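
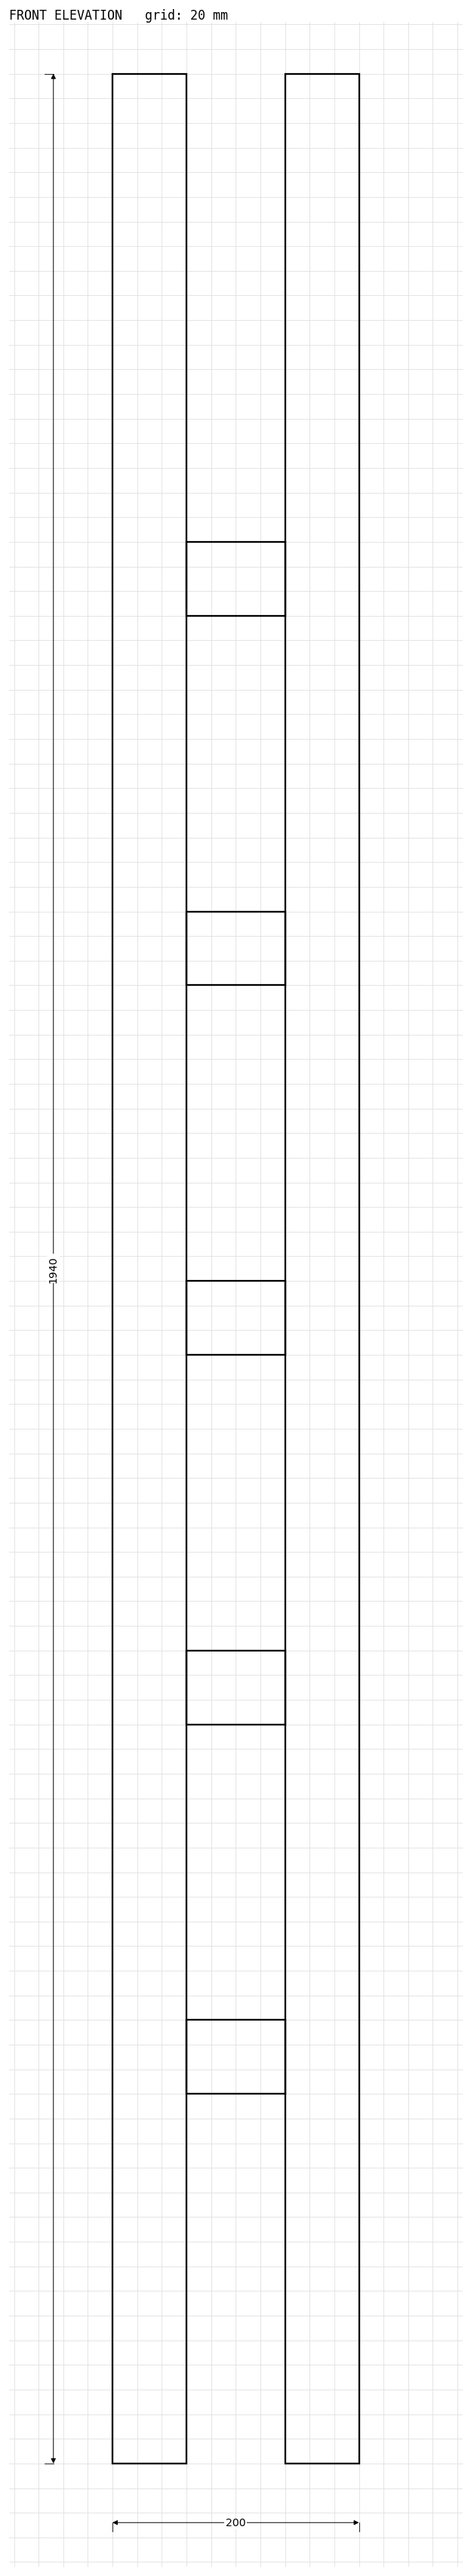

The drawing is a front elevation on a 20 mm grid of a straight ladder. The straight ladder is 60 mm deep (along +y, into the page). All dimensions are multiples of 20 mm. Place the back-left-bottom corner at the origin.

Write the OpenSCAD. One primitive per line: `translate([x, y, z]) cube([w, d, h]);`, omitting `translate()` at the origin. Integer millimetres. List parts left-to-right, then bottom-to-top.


cube([60, 60, 1940]);
translate([60, 0, 300]) cube([80, 60, 60]);
translate([60, 0, 600]) cube([80, 60, 60]);
translate([60, 0, 900]) cube([80, 60, 60]);
translate([60, 0, 1200]) cube([80, 60, 60]);
translate([60, 0, 1500]) cube([80, 60, 60]);
translate([140, 0, 0]) cube([60, 60, 1940]);


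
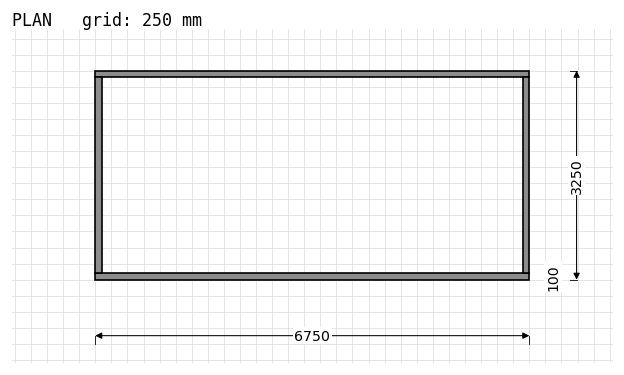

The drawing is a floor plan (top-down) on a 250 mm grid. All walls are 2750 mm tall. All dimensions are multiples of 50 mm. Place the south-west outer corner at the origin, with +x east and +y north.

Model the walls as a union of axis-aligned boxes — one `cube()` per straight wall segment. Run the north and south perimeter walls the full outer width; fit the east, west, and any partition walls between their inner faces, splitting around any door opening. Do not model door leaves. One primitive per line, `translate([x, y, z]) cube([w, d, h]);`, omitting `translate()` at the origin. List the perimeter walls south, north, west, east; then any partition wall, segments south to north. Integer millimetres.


cube([6750, 100, 2750]);
translate([0, 3150, 0]) cube([6750, 100, 2750]);
translate([0, 100, 0]) cube([100, 3050, 2750]);
translate([6650, 100, 0]) cube([100, 3050, 2750]);


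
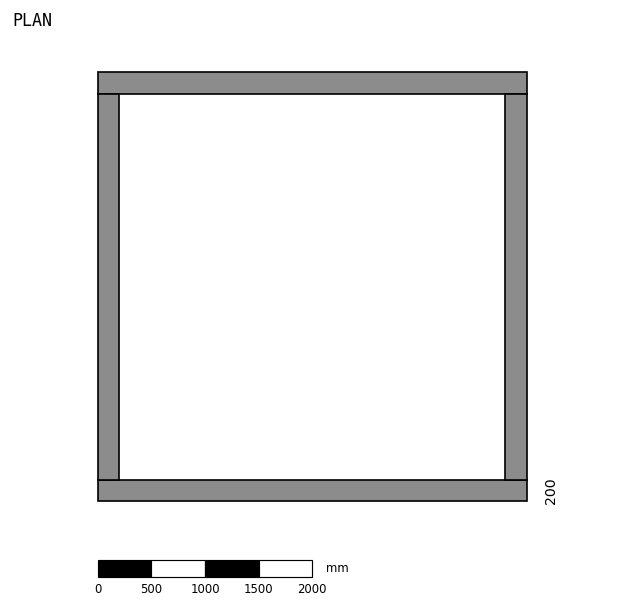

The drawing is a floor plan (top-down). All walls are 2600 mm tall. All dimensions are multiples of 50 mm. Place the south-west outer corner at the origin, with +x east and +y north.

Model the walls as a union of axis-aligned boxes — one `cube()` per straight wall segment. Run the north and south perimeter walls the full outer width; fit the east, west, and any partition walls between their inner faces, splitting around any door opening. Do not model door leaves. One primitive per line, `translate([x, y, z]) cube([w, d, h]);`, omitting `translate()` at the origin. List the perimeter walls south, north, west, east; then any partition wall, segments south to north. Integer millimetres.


cube([4000, 200, 2600]);
translate([0, 3800, 0]) cube([4000, 200, 2600]);
translate([0, 200, 0]) cube([200, 3600, 2600]);
translate([3800, 200, 0]) cube([200, 3600, 2600]);


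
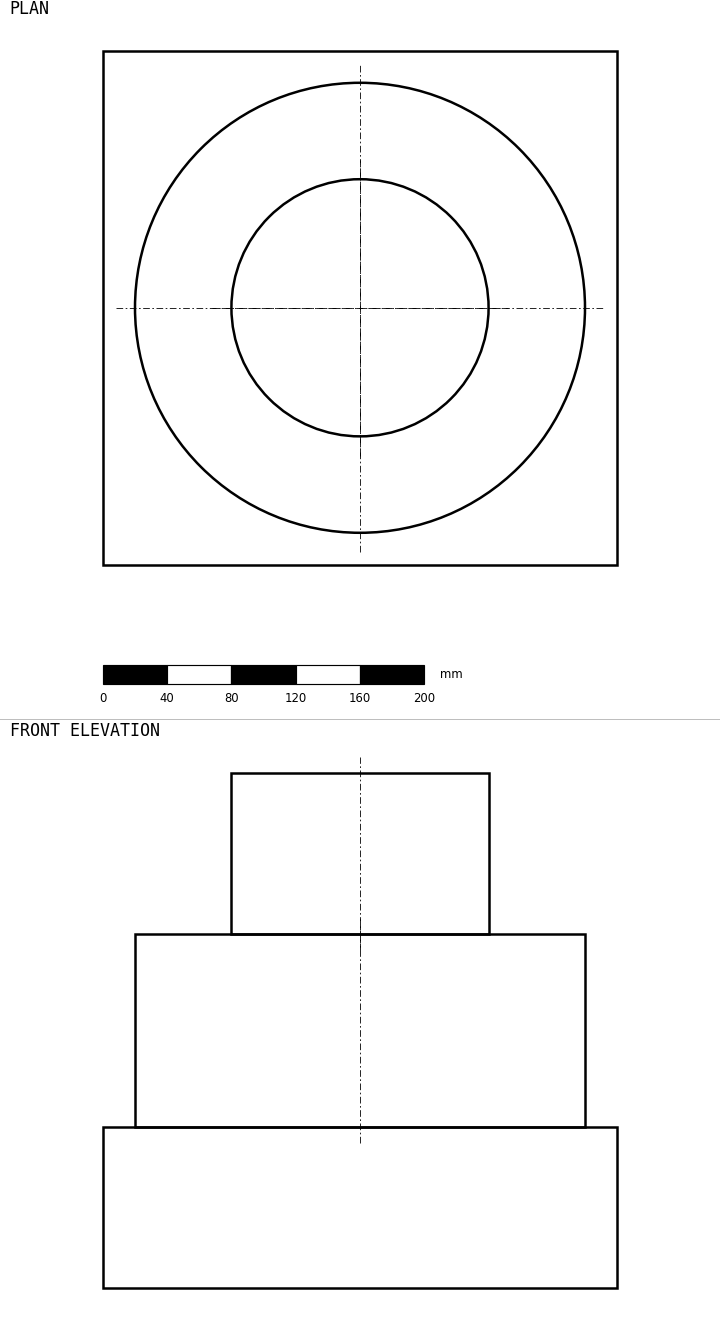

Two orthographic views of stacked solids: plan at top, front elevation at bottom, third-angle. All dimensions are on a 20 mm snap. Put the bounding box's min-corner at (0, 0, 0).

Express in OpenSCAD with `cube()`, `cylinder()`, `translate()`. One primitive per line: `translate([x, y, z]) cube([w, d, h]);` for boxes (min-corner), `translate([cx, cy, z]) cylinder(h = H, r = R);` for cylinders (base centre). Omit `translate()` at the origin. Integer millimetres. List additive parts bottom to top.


cube([320, 320, 100]);
translate([160, 160, 100]) cylinder(h = 120, r = 140);
translate([160, 160, 220]) cylinder(h = 100, r = 80);


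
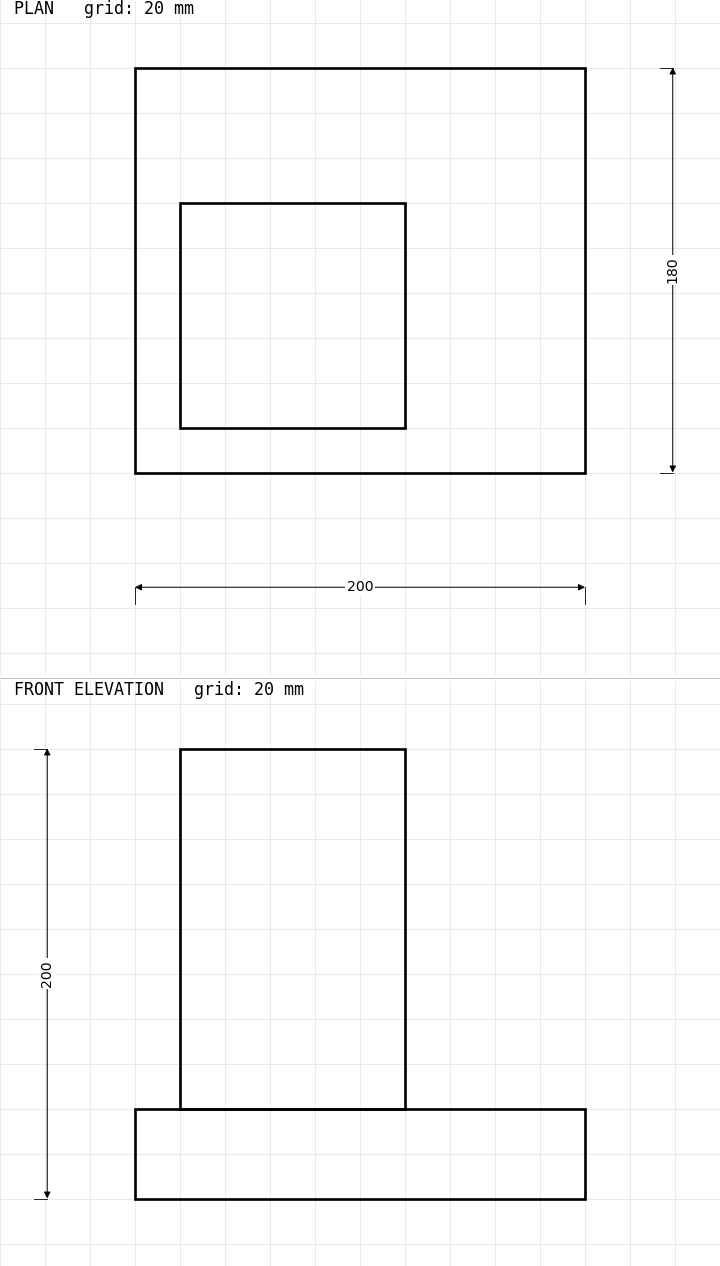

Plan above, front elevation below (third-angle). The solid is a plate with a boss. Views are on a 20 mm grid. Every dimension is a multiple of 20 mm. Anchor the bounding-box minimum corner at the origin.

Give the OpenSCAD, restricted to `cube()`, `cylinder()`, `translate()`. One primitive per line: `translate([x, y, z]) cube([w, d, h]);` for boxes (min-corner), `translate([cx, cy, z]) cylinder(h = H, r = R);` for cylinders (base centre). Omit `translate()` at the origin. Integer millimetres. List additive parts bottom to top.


cube([200, 180, 40]);
translate([20, 20, 40]) cube([100, 100, 160]);


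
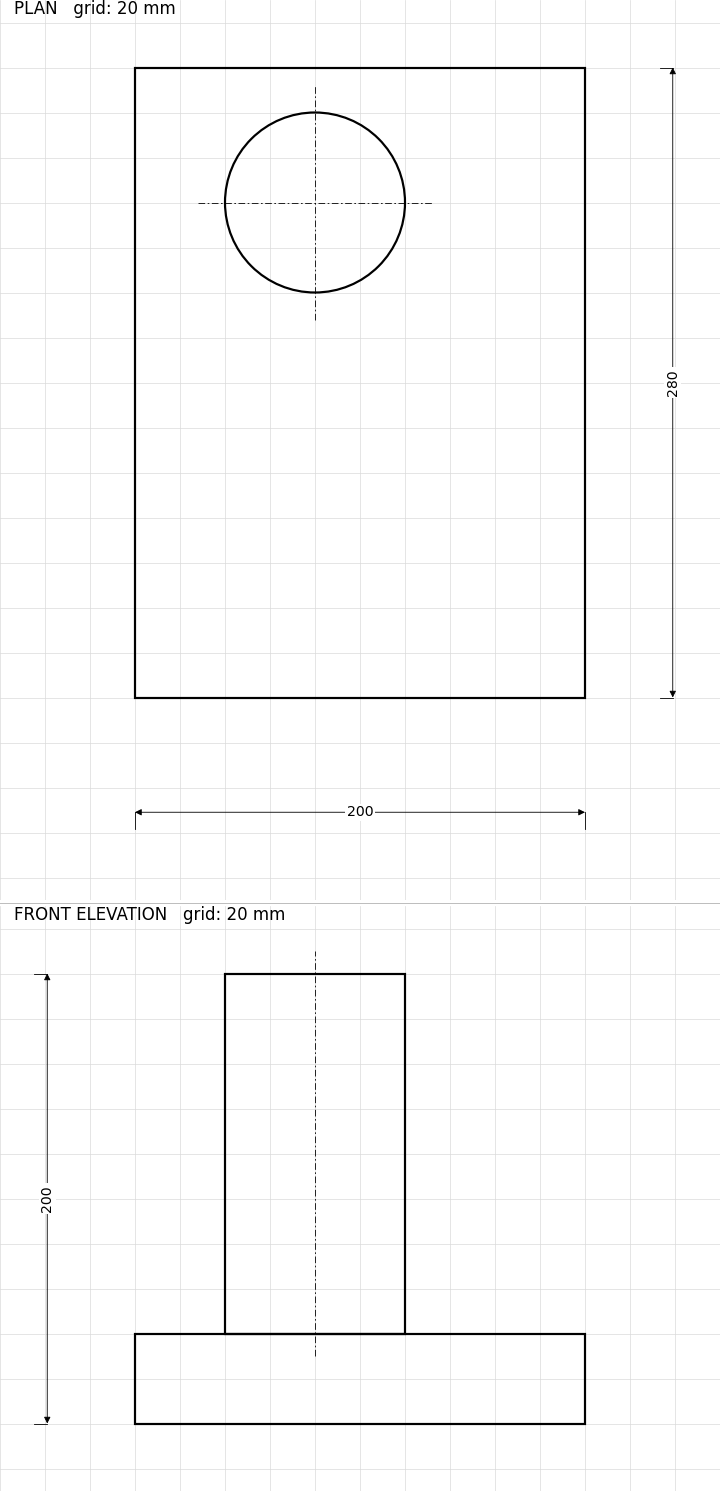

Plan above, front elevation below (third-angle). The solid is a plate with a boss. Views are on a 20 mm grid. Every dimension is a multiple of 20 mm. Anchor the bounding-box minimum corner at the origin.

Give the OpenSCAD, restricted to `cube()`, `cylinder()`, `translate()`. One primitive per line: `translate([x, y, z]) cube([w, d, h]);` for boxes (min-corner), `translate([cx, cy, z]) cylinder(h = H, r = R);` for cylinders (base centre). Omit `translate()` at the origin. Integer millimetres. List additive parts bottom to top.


cube([200, 280, 40]);
translate([80, 220, 40]) cylinder(h = 160, r = 40);


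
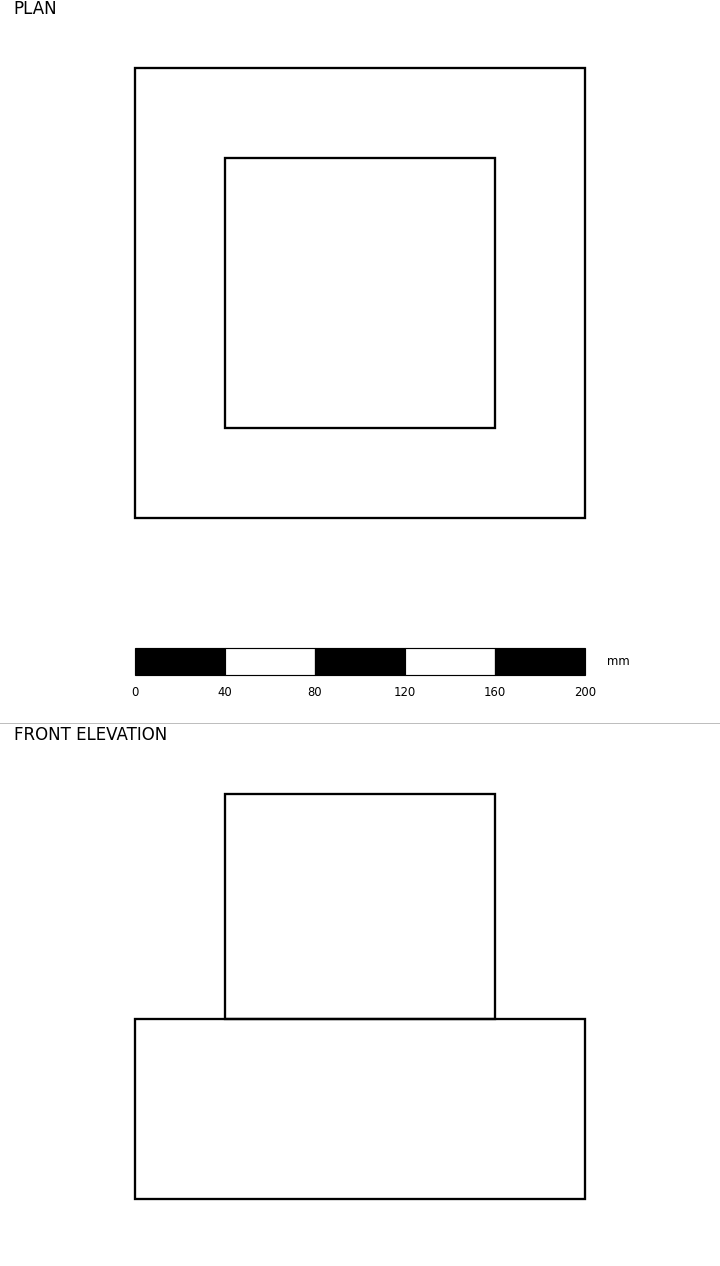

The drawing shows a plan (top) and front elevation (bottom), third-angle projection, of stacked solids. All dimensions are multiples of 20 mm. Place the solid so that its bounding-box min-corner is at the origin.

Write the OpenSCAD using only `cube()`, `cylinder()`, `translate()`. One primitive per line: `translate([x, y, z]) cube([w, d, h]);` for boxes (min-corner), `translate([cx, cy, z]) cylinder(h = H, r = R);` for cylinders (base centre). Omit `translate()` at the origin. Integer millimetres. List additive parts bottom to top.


cube([200, 200, 80]);
translate([40, 40, 80]) cube([120, 120, 100]);


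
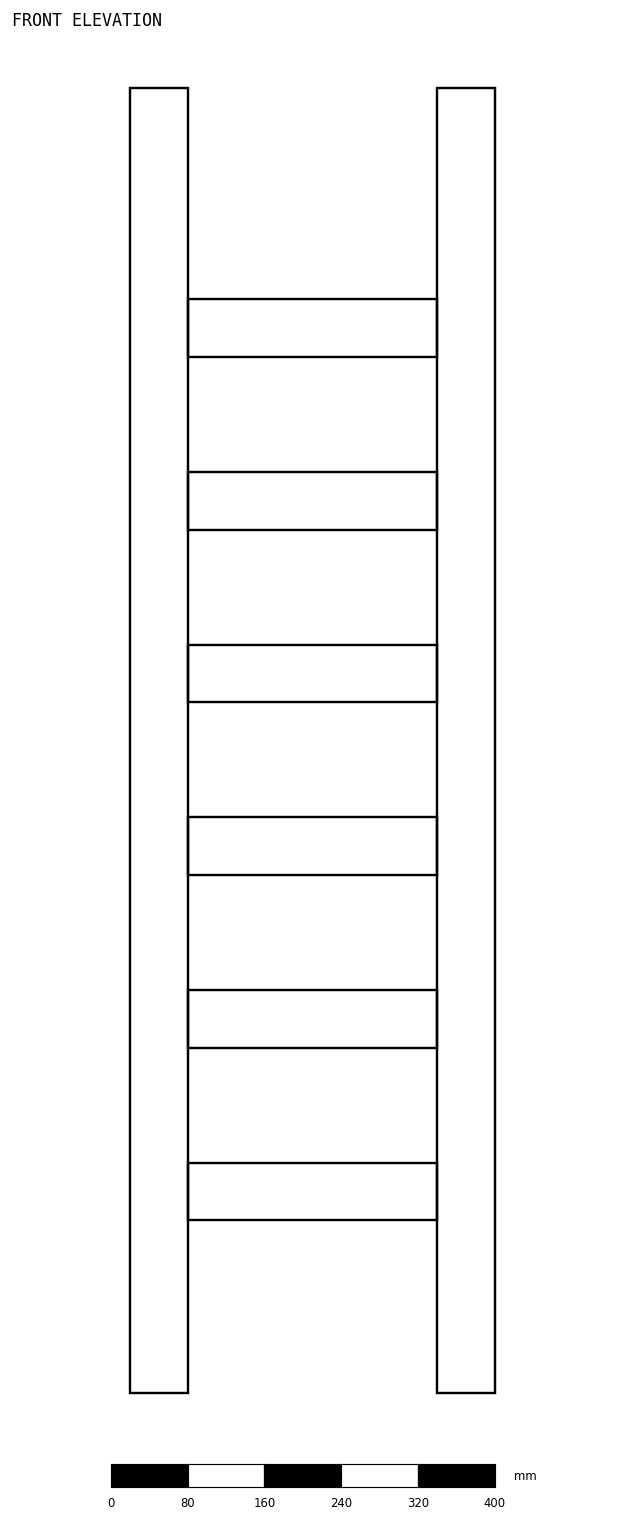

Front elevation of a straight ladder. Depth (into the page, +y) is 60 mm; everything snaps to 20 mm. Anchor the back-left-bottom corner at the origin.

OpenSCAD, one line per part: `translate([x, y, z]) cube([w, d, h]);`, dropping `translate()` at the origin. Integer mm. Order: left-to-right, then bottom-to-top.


cube([60, 60, 1360]);
translate([60, 0, 180]) cube([260, 60, 60]);
translate([60, 0, 360]) cube([260, 60, 60]);
translate([60, 0, 540]) cube([260, 60, 60]);
translate([60, 0, 720]) cube([260, 60, 60]);
translate([60, 0, 900]) cube([260, 60, 60]);
translate([60, 0, 1080]) cube([260, 60, 60]);
translate([320, 0, 0]) cube([60, 60, 1360]);


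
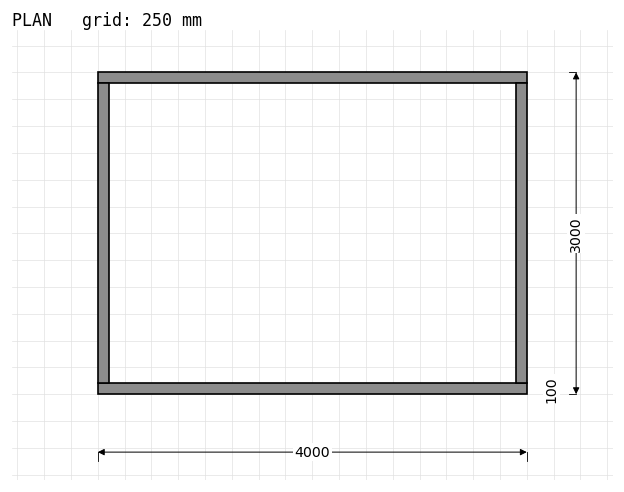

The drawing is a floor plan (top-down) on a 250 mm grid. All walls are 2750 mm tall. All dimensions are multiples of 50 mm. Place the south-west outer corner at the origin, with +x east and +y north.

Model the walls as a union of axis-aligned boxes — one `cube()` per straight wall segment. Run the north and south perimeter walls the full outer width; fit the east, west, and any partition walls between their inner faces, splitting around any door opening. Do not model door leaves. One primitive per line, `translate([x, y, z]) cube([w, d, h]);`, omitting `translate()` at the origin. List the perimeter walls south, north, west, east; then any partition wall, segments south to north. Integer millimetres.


cube([4000, 100, 2750]);
translate([0, 2900, 0]) cube([4000, 100, 2750]);
translate([0, 100, 0]) cube([100, 2800, 2750]);
translate([3900, 100, 0]) cube([100, 2800, 2750]);


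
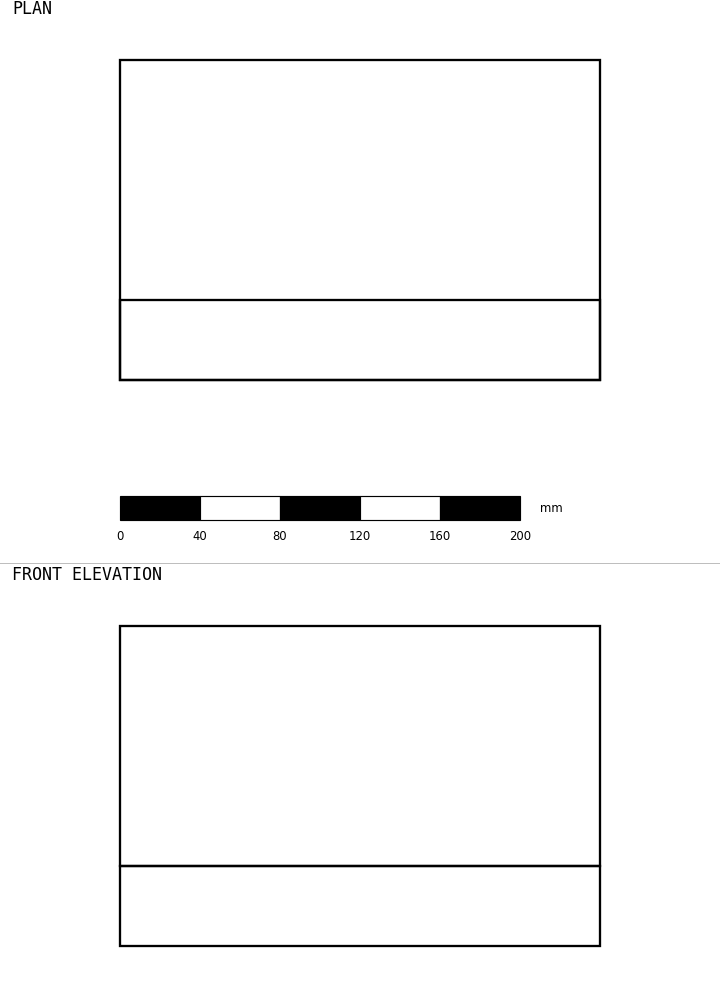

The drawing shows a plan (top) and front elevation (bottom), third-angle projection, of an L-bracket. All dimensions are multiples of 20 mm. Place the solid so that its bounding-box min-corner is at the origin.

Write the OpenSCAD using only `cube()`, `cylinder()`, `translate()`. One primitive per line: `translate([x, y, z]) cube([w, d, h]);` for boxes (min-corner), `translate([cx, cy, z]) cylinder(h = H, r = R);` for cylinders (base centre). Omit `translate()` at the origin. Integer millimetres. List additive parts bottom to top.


cube([240, 160, 40]);
translate([0, 0, 40]) cube([240, 40, 120]);


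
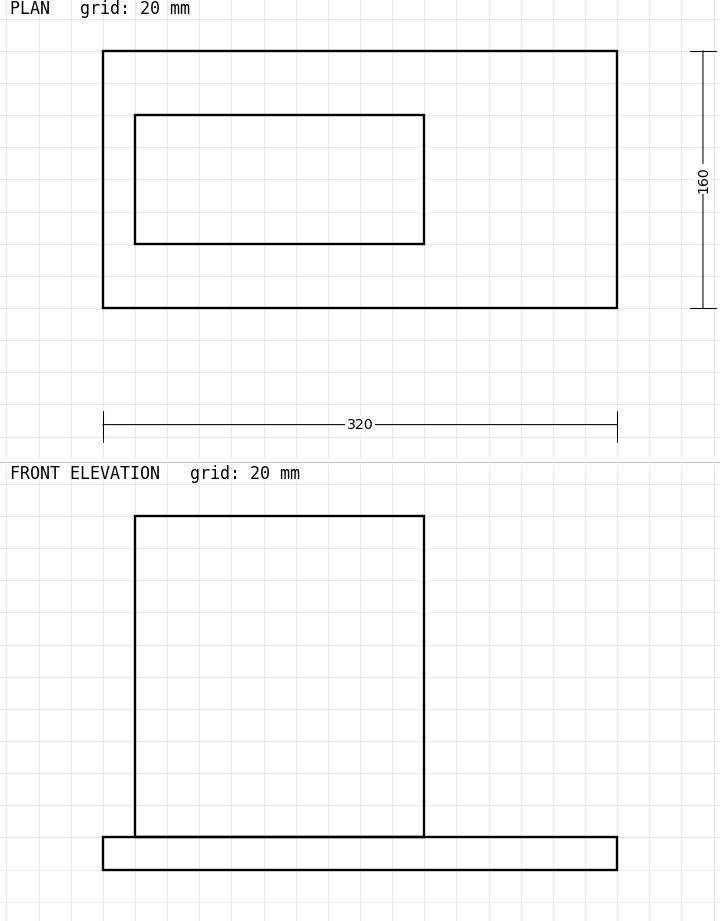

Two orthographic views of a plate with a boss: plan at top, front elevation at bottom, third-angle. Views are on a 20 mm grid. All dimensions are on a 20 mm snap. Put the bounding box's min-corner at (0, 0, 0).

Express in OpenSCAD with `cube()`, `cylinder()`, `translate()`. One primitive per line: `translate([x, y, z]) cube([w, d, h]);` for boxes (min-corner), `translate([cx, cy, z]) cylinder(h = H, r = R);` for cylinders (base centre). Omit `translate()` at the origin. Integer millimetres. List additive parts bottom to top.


cube([320, 160, 20]);
translate([20, 40, 20]) cube([180, 80, 200]);


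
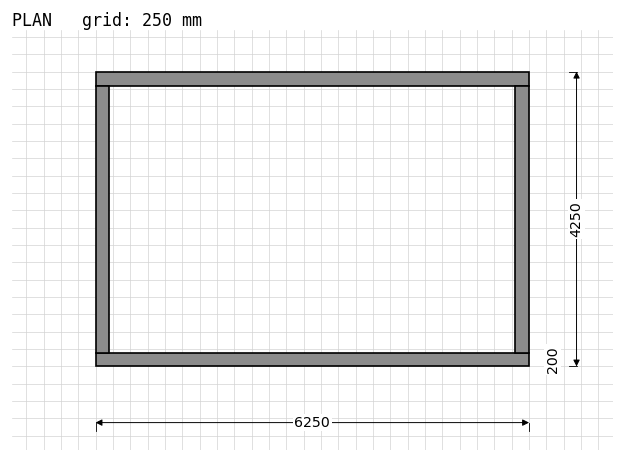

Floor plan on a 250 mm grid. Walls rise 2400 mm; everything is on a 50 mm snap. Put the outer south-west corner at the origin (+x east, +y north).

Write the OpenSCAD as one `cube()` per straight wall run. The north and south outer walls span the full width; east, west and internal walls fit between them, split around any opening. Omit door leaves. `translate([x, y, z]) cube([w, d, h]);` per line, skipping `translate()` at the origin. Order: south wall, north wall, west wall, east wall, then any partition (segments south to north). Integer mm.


cube([6250, 200, 2400]);
translate([0, 4050, 0]) cube([6250, 200, 2400]);
translate([0, 200, 0]) cube([200, 3850, 2400]);
translate([6050, 200, 0]) cube([200, 3850, 2400]);


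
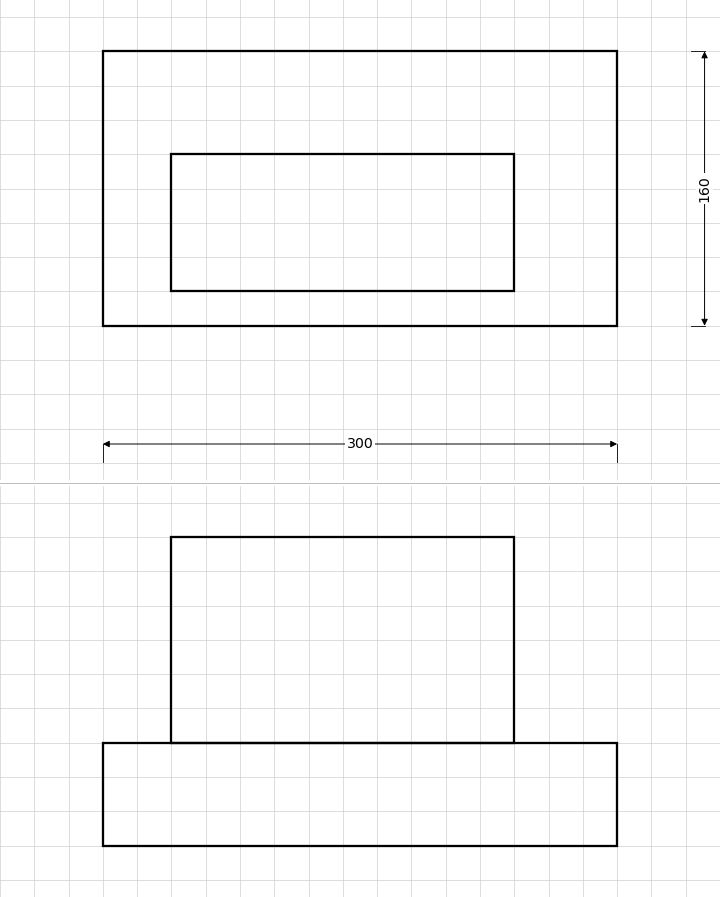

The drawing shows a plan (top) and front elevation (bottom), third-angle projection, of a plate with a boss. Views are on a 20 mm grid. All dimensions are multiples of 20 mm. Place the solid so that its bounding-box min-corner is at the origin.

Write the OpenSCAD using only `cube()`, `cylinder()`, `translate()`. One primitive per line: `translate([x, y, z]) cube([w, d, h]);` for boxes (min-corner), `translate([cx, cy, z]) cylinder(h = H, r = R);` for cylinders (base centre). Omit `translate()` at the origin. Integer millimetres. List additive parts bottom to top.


cube([300, 160, 60]);
translate([40, 20, 60]) cube([200, 80, 120]);


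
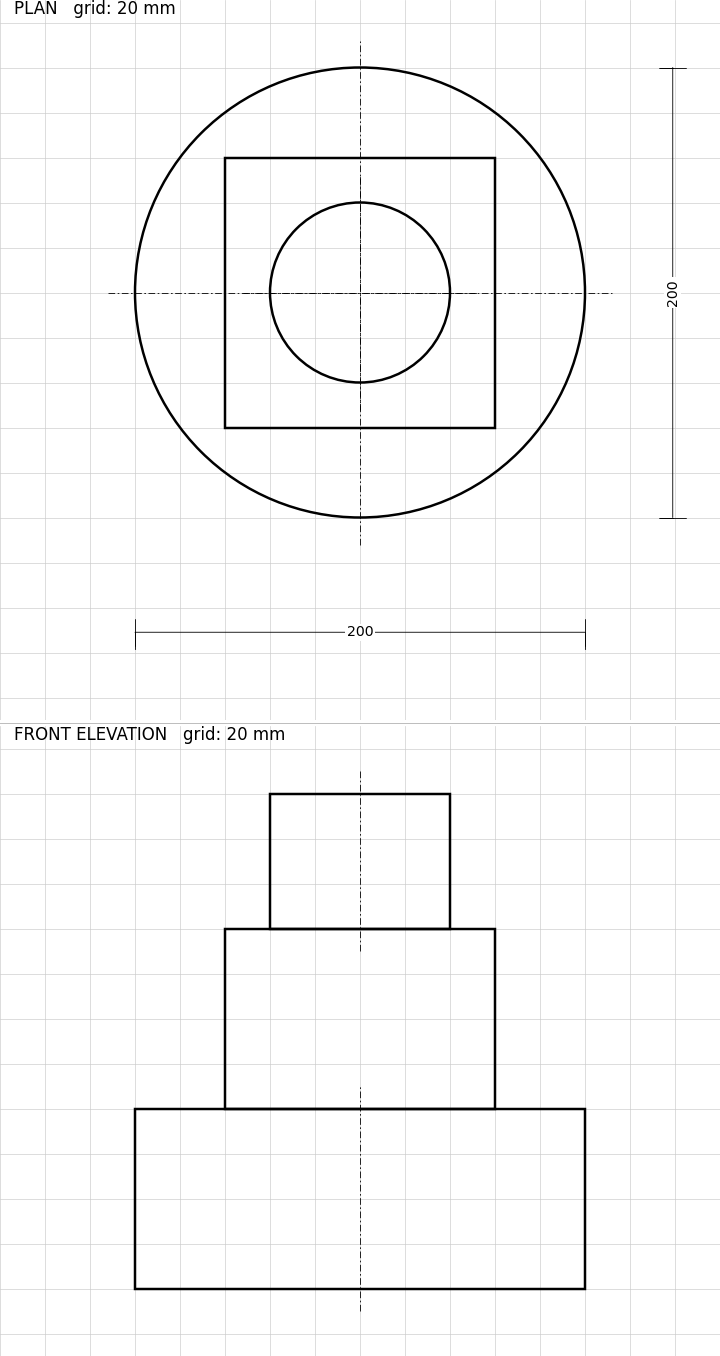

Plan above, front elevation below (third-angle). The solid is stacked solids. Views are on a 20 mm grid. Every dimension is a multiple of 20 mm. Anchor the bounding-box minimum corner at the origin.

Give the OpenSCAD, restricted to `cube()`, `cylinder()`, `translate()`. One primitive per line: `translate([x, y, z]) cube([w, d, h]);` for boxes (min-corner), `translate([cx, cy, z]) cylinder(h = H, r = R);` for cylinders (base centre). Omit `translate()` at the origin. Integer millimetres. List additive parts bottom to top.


translate([100, 100, 0]) cylinder(h = 80, r = 100);
translate([40, 40, 80]) cube([120, 120, 80]);
translate([100, 100, 160]) cylinder(h = 60, r = 40);


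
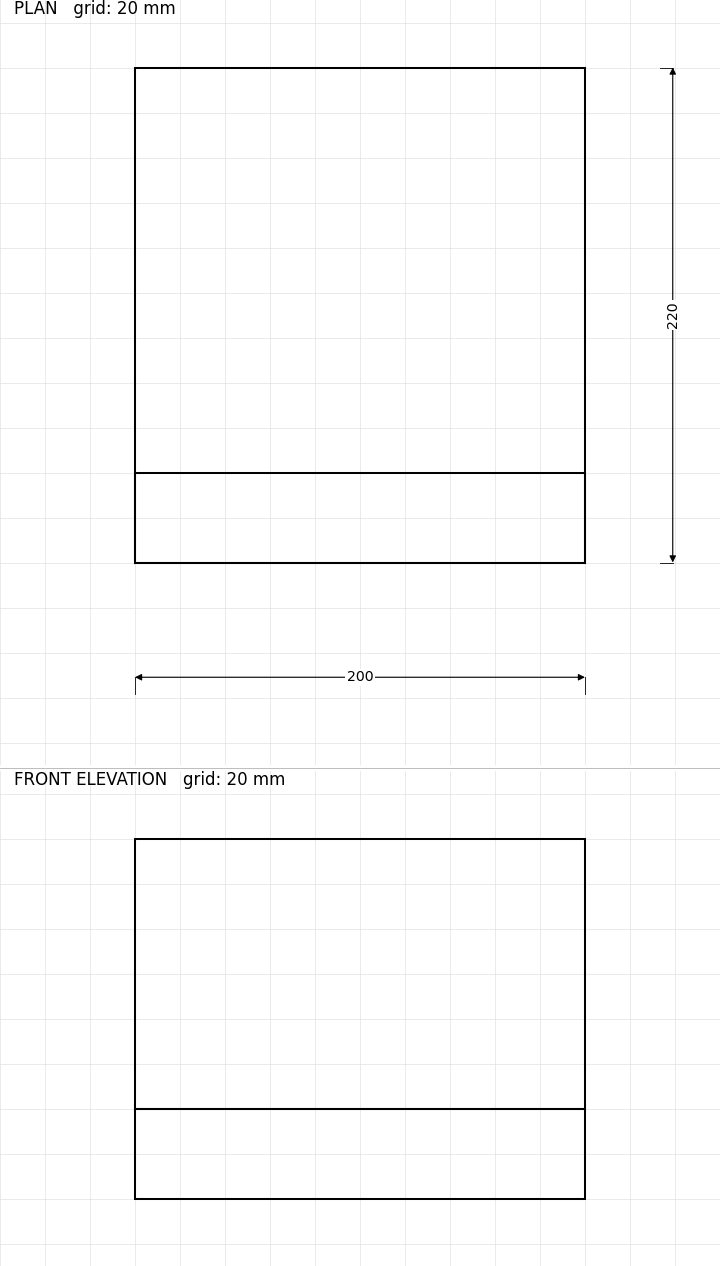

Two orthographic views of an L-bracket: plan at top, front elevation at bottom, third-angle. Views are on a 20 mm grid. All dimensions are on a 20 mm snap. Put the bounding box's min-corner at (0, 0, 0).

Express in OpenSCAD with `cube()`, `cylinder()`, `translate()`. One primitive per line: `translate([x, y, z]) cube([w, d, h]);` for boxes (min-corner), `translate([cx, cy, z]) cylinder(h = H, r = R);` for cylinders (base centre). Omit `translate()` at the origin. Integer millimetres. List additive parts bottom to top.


cube([200, 220, 40]);
translate([0, 0, 40]) cube([200, 40, 120]);


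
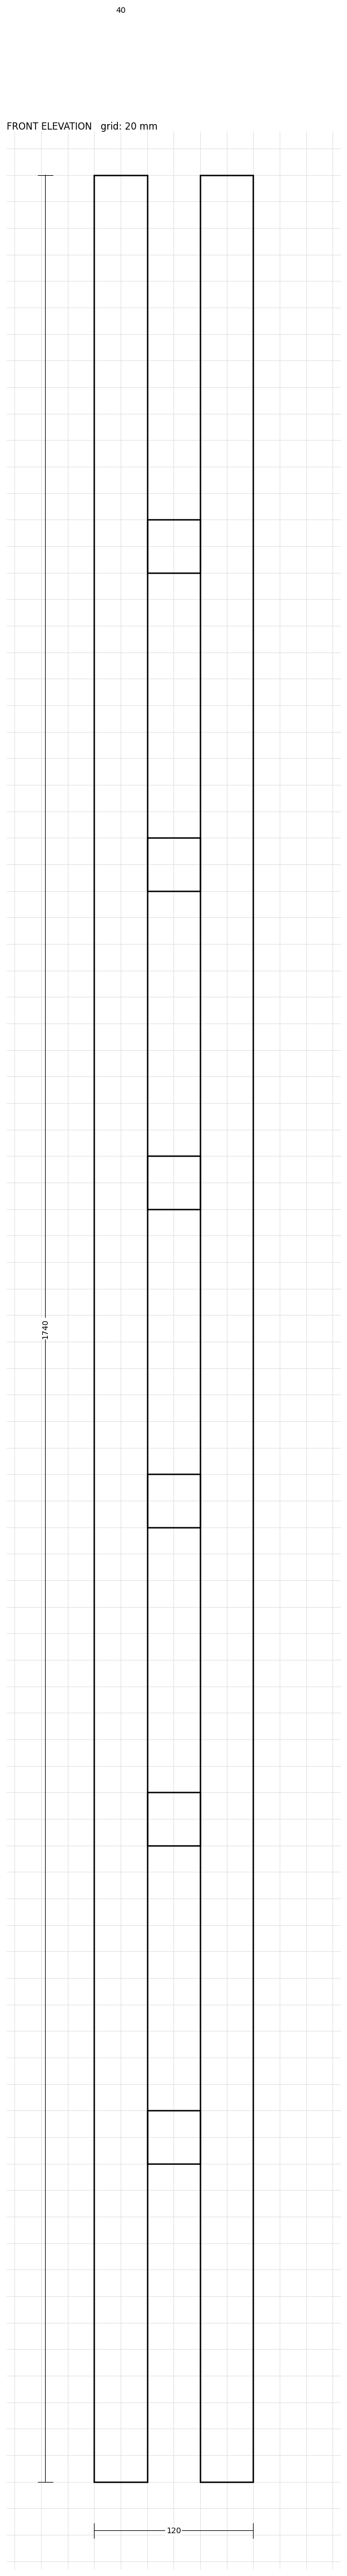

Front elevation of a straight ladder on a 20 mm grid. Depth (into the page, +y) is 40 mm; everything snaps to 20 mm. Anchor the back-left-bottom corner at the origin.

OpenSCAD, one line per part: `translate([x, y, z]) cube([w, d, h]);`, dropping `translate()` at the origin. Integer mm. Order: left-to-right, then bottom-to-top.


cube([40, 40, 1740]);
translate([40, 0, 240]) cube([40, 40, 40]);
translate([40, 0, 480]) cube([40, 40, 40]);
translate([40, 0, 720]) cube([40, 40, 40]);
translate([40, 0, 960]) cube([40, 40, 40]);
translate([40, 0, 1200]) cube([40, 40, 40]);
translate([40, 0, 1440]) cube([40, 40, 40]);
translate([80, 0, 0]) cube([40, 40, 1740]);


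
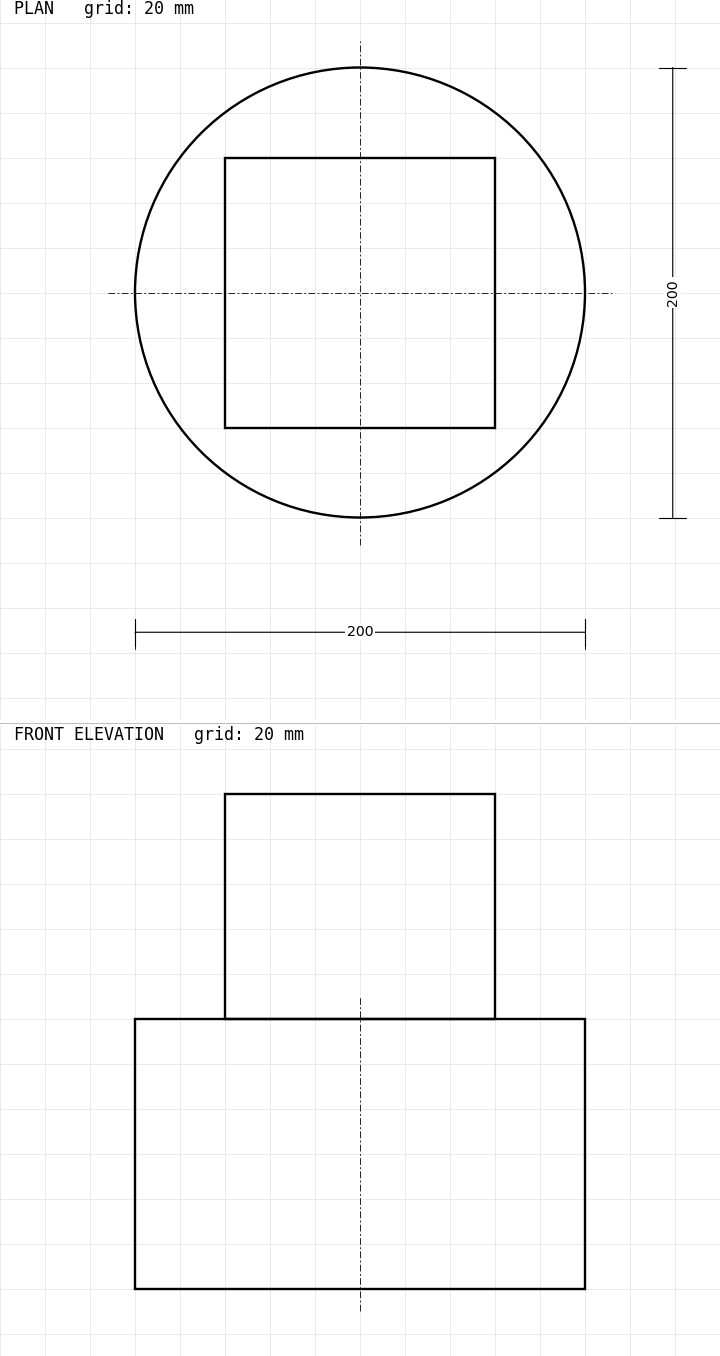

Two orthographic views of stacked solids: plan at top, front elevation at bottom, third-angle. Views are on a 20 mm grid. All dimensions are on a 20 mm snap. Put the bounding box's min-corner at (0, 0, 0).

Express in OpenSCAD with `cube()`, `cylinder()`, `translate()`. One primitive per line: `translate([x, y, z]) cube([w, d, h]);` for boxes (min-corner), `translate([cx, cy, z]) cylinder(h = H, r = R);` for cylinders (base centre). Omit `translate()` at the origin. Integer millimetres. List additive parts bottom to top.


translate([100, 100, 0]) cylinder(h = 120, r = 100);
translate([40, 40, 120]) cube([120, 120, 100]);


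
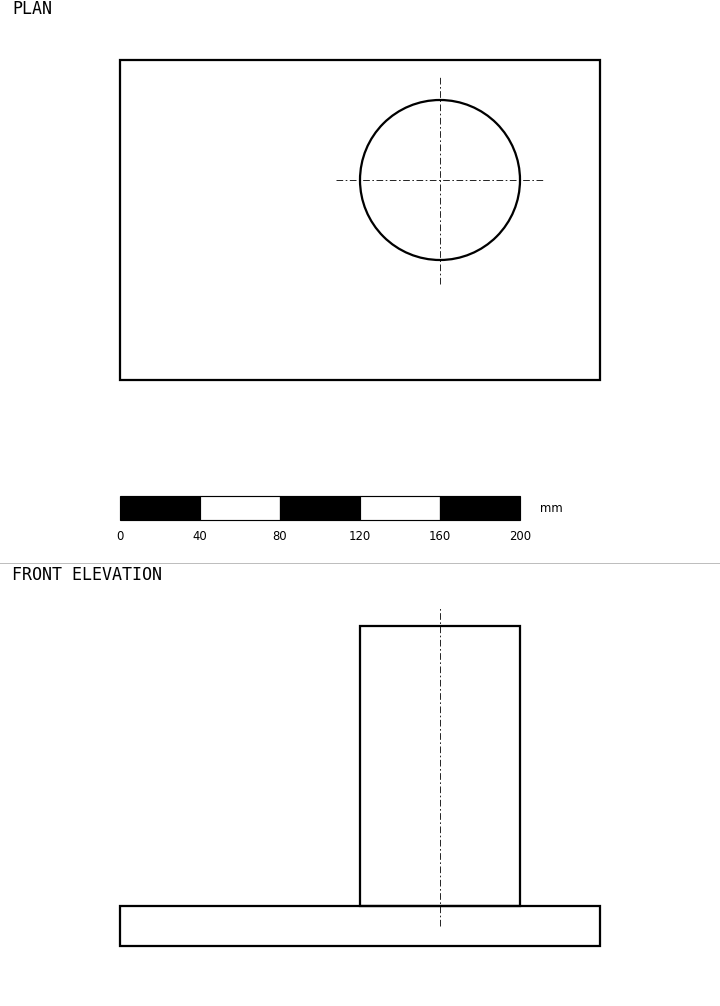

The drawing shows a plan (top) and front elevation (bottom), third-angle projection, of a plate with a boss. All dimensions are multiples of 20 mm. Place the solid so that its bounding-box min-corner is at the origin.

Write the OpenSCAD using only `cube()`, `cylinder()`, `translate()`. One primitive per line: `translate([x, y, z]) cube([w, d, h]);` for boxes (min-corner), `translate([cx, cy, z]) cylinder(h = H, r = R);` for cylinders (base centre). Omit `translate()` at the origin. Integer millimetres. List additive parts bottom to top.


cube([240, 160, 20]);
translate([160, 100, 20]) cylinder(h = 140, r = 40);


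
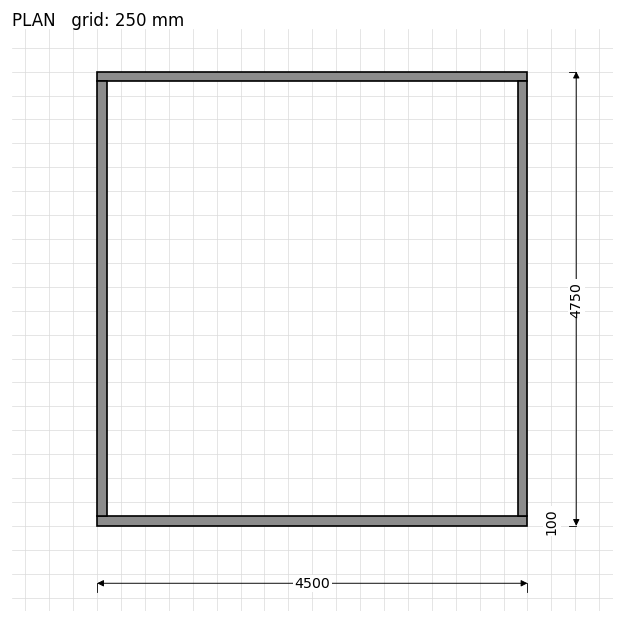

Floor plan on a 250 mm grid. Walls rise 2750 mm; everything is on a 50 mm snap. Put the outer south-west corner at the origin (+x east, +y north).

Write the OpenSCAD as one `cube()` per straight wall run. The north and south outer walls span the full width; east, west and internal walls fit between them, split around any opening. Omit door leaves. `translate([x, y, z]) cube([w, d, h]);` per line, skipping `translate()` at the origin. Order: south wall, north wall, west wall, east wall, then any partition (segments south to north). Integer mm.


cube([4500, 100, 2750]);
translate([0, 4650, 0]) cube([4500, 100, 2750]);
translate([0, 100, 0]) cube([100, 4550, 2750]);
translate([4400, 100, 0]) cube([100, 4550, 2750]);


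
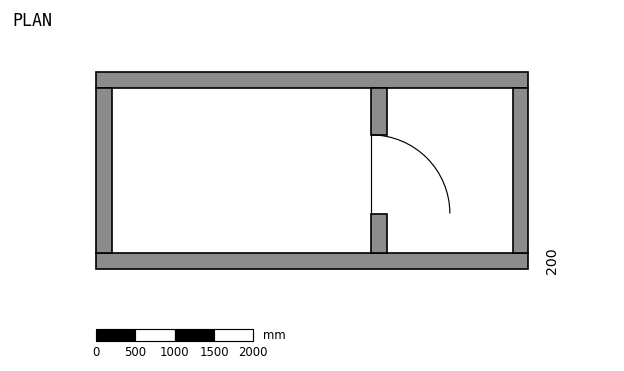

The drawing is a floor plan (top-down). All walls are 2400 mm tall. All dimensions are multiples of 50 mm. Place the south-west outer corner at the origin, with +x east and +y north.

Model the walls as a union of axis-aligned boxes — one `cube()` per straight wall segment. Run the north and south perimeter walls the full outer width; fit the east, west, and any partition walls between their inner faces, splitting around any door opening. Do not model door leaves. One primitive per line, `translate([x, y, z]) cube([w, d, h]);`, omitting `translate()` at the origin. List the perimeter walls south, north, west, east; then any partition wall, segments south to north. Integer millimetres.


cube([5500, 200, 2400]);
translate([0, 2300, 0]) cube([5500, 200, 2400]);
translate([0, 200, 0]) cube([200, 2100, 2400]);
translate([5300, 200, 0]) cube([200, 2100, 2400]);
translate([3500, 200, 0]) cube([200, 500, 2400]);
translate([3500, 1700, 0]) cube([200, 600, 2400]);


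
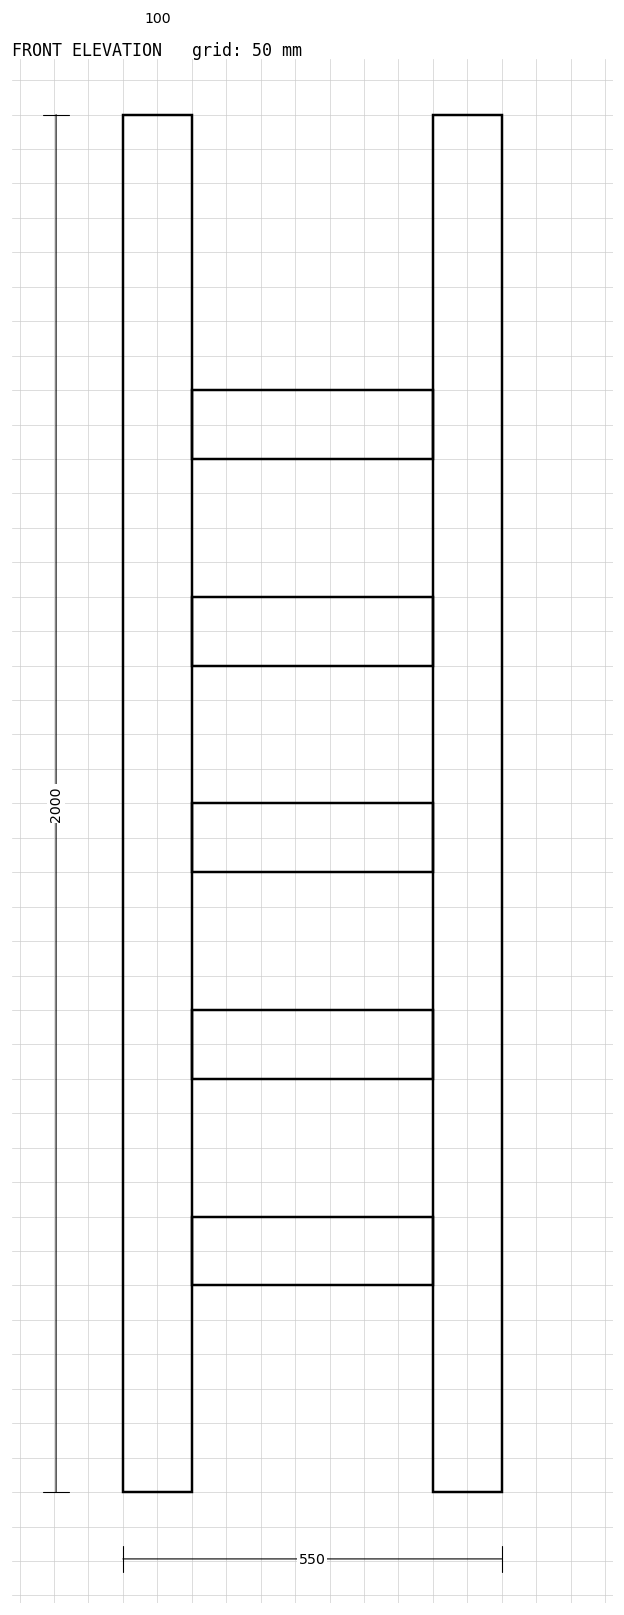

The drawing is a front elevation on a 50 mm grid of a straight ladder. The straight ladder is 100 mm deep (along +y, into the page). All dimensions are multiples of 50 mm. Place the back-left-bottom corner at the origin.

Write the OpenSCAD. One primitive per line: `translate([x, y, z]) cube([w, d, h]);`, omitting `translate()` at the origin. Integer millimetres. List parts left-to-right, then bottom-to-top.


cube([100, 100, 2000]);
translate([100, 0, 300]) cube([350, 100, 100]);
translate([100, 0, 600]) cube([350, 100, 100]);
translate([100, 0, 900]) cube([350, 100, 100]);
translate([100, 0, 1200]) cube([350, 100, 100]);
translate([100, 0, 1500]) cube([350, 100, 100]);
translate([450, 0, 0]) cube([100, 100, 2000]);


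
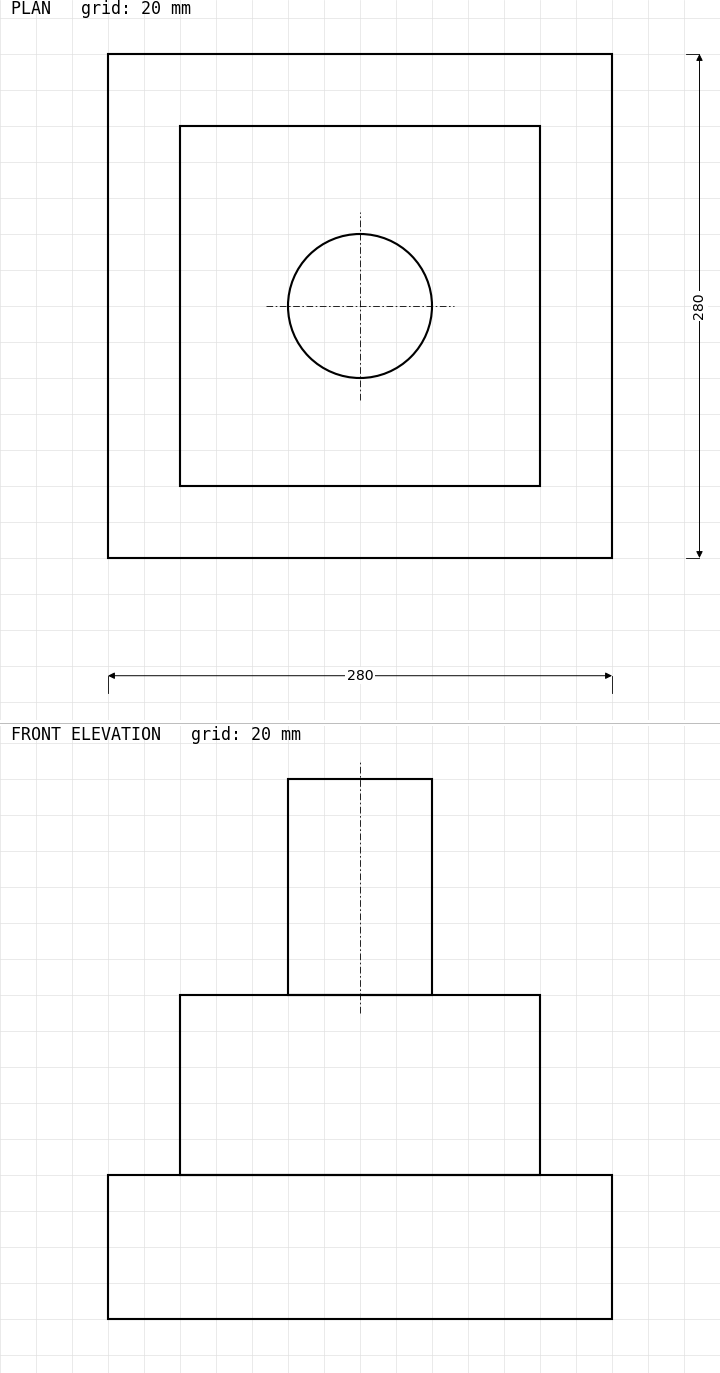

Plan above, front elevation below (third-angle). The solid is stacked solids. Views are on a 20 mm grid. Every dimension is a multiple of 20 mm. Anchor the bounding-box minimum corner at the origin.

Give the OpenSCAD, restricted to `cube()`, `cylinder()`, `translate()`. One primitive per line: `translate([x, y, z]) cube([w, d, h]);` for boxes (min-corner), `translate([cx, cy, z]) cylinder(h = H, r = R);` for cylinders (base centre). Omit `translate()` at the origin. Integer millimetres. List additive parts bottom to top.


cube([280, 280, 80]);
translate([40, 40, 80]) cube([200, 200, 100]);
translate([140, 140, 180]) cylinder(h = 120, r = 40);


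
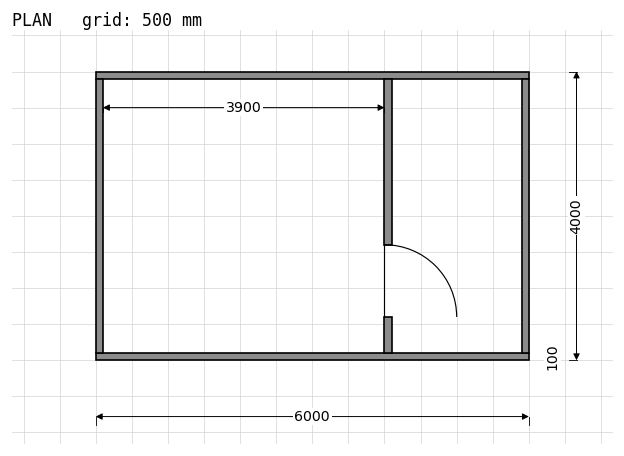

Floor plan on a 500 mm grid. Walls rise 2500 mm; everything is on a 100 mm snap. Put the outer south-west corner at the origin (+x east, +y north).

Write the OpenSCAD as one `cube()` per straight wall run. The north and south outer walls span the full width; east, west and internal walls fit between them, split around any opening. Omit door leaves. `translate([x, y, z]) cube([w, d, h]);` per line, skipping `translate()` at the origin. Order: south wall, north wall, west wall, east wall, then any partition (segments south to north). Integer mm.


cube([6000, 100, 2500]);
translate([0, 3900, 0]) cube([6000, 100, 2500]);
translate([0, 100, 0]) cube([100, 3800, 2500]);
translate([5900, 100, 0]) cube([100, 3800, 2500]);
translate([4000, 100, 0]) cube([100, 500, 2500]);
translate([4000, 1600, 0]) cube([100, 2300, 2500]);


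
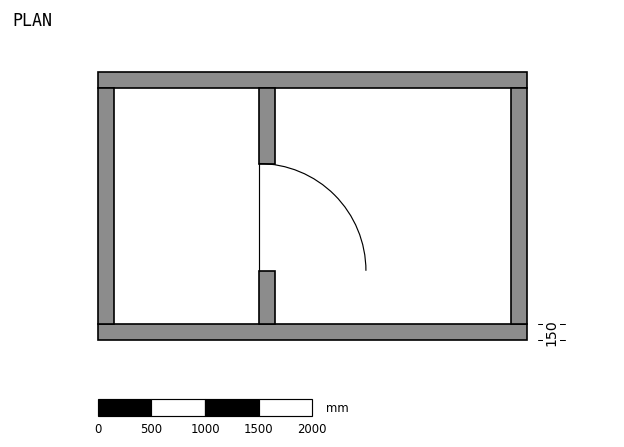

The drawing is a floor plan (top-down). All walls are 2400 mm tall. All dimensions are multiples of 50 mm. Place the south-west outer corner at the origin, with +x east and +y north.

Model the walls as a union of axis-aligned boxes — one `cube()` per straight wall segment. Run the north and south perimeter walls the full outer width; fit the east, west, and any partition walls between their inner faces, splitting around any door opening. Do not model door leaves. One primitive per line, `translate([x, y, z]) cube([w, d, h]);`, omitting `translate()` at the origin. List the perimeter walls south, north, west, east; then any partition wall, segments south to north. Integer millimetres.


cube([4000, 150, 2400]);
translate([0, 2350, 0]) cube([4000, 150, 2400]);
translate([0, 150, 0]) cube([150, 2200, 2400]);
translate([3850, 150, 0]) cube([150, 2200, 2400]);
translate([1500, 150, 0]) cube([150, 500, 2400]);
translate([1500, 1650, 0]) cube([150, 700, 2400]);


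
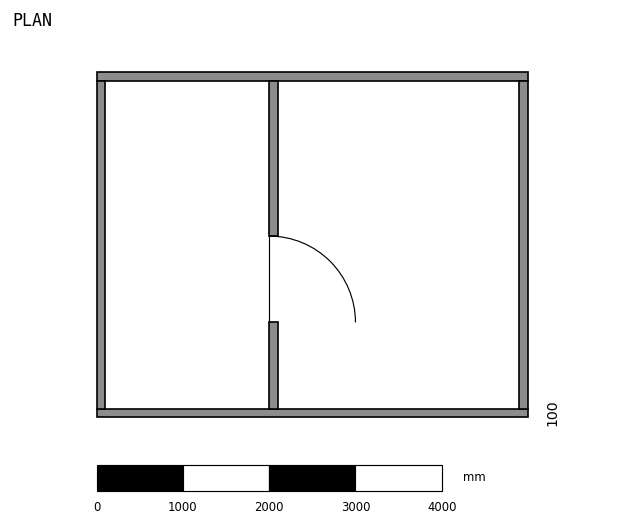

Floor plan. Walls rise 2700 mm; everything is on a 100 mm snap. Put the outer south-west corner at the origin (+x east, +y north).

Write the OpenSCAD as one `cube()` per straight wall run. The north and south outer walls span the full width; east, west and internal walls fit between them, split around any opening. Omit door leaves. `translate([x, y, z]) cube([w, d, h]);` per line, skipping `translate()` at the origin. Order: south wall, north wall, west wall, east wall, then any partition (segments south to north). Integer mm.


cube([5000, 100, 2700]);
translate([0, 3900, 0]) cube([5000, 100, 2700]);
translate([0, 100, 0]) cube([100, 3800, 2700]);
translate([4900, 100, 0]) cube([100, 3800, 2700]);
translate([2000, 100, 0]) cube([100, 1000, 2700]);
translate([2000, 2100, 0]) cube([100, 1800, 2700]);


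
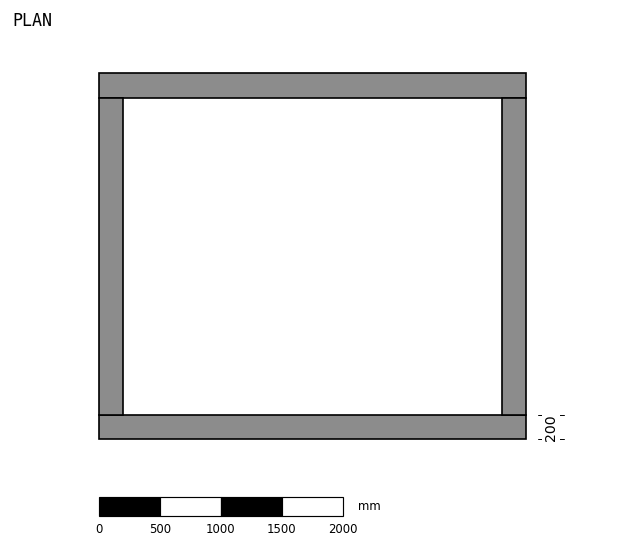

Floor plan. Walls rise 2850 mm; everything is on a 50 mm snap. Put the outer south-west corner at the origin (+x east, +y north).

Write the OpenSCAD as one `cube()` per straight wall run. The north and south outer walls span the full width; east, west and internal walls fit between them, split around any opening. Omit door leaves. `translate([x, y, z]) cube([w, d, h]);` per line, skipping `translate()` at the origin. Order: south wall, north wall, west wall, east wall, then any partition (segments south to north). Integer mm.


cube([3500, 200, 2850]);
translate([0, 2800, 0]) cube([3500, 200, 2850]);
translate([0, 200, 0]) cube([200, 2600, 2850]);
translate([3300, 200, 0]) cube([200, 2600, 2850]);


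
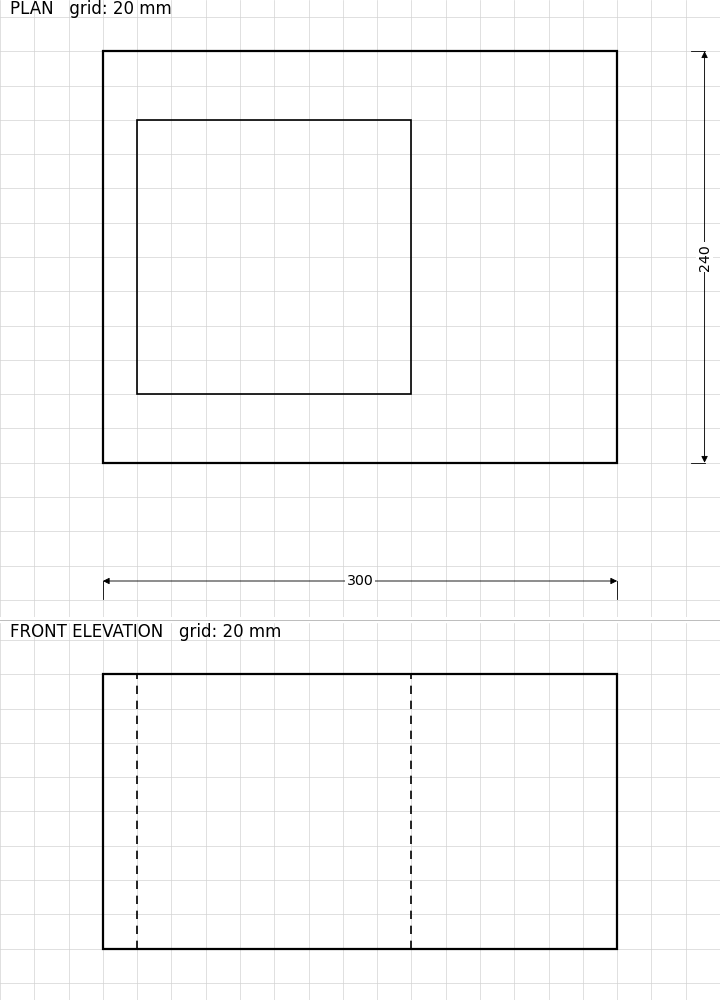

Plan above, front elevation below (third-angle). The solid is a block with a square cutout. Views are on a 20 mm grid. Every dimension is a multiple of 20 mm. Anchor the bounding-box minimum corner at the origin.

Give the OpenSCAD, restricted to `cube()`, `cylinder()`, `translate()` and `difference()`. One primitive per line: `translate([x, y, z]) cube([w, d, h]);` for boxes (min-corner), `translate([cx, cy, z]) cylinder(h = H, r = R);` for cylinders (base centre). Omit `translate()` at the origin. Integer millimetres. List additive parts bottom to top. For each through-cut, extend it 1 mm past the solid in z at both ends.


difference() {
  cube([300, 240, 160]);
  translate([20, 40, -1]) cube([160, 160, 162]);
}


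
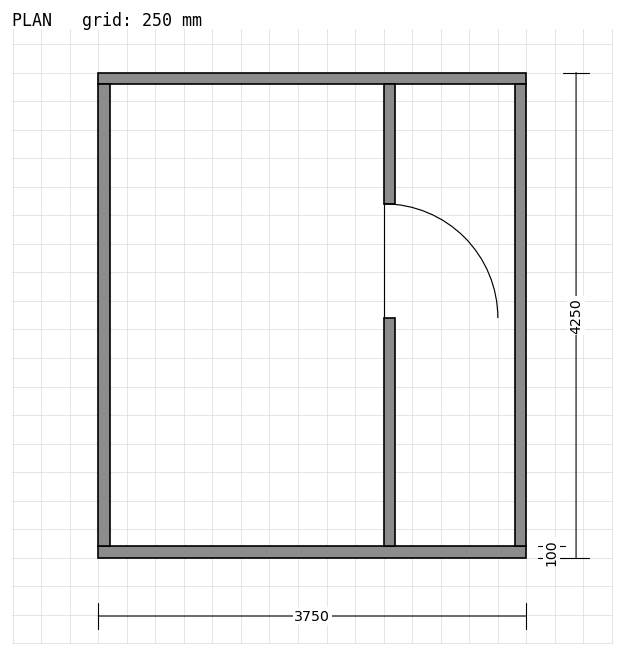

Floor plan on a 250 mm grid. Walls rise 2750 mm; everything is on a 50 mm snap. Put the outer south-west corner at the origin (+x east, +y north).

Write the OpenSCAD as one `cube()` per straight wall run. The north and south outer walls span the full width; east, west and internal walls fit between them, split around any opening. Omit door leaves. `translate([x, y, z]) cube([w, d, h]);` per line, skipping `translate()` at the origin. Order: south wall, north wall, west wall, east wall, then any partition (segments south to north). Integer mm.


cube([3750, 100, 2750]);
translate([0, 4150, 0]) cube([3750, 100, 2750]);
translate([0, 100, 0]) cube([100, 4050, 2750]);
translate([3650, 100, 0]) cube([100, 4050, 2750]);
translate([2500, 100, 0]) cube([100, 2000, 2750]);
translate([2500, 3100, 0]) cube([100, 1050, 2750]);


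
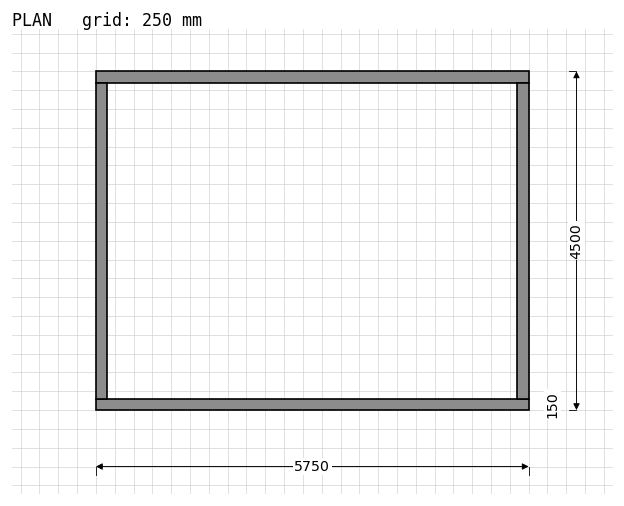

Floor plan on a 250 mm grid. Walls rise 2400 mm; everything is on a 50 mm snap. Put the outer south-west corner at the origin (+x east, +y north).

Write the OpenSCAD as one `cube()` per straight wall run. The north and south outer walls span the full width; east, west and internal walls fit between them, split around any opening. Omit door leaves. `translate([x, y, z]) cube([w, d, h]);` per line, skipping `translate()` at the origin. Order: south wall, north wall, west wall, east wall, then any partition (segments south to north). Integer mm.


cube([5750, 150, 2400]);
translate([0, 4350, 0]) cube([5750, 150, 2400]);
translate([0, 150, 0]) cube([150, 4200, 2400]);
translate([5600, 150, 0]) cube([150, 4200, 2400]);


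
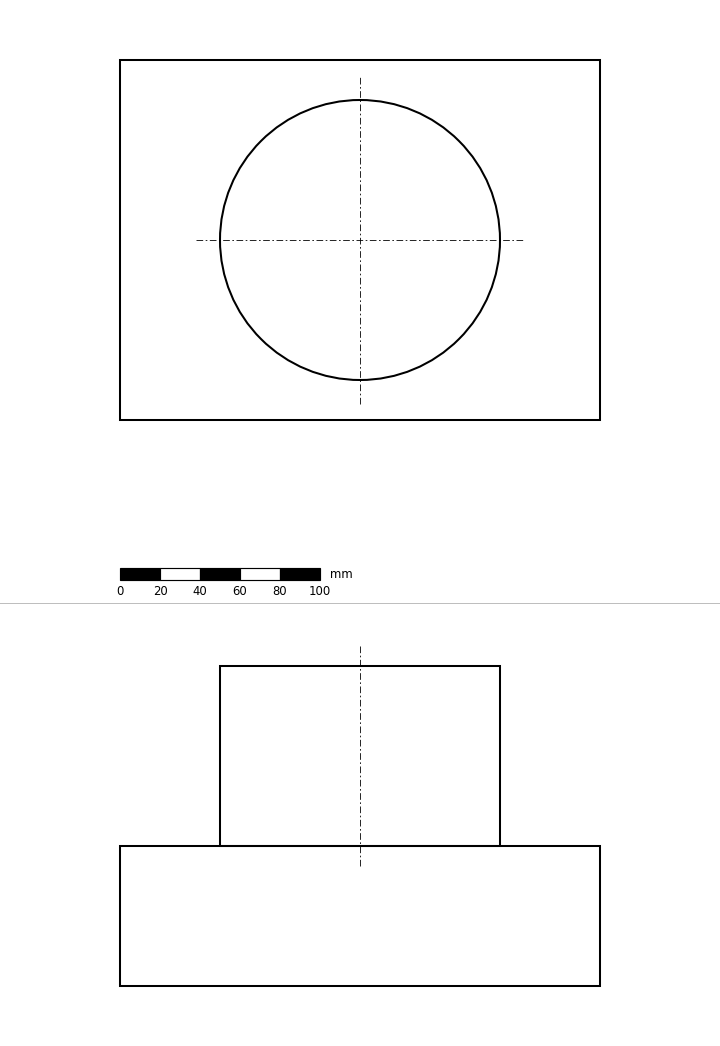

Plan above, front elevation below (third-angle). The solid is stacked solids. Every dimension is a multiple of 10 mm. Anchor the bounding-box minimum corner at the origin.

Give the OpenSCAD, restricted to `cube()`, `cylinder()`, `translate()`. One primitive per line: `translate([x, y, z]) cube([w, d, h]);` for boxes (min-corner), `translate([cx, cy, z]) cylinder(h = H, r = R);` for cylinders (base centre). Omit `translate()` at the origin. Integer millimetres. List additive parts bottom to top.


cube([240, 180, 70]);
translate([120, 90, 70]) cylinder(h = 90, r = 70);


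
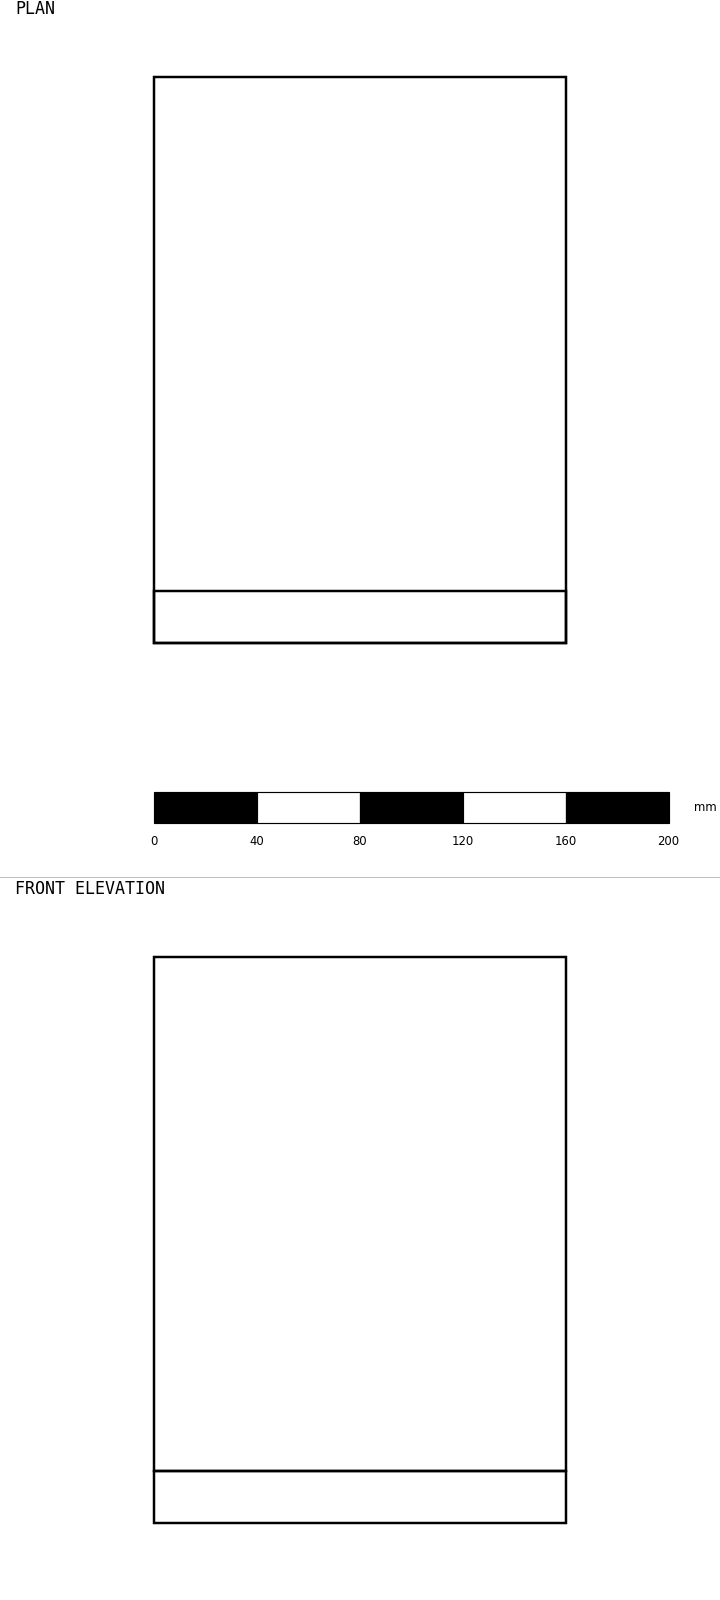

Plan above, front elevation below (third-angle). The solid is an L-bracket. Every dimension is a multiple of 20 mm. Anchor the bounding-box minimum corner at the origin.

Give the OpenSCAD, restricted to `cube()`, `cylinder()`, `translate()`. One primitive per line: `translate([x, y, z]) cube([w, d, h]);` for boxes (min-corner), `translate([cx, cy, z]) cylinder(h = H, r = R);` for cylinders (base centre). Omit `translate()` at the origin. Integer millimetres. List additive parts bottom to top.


cube([160, 220, 20]);
translate([0, 0, 20]) cube([160, 20, 200]);


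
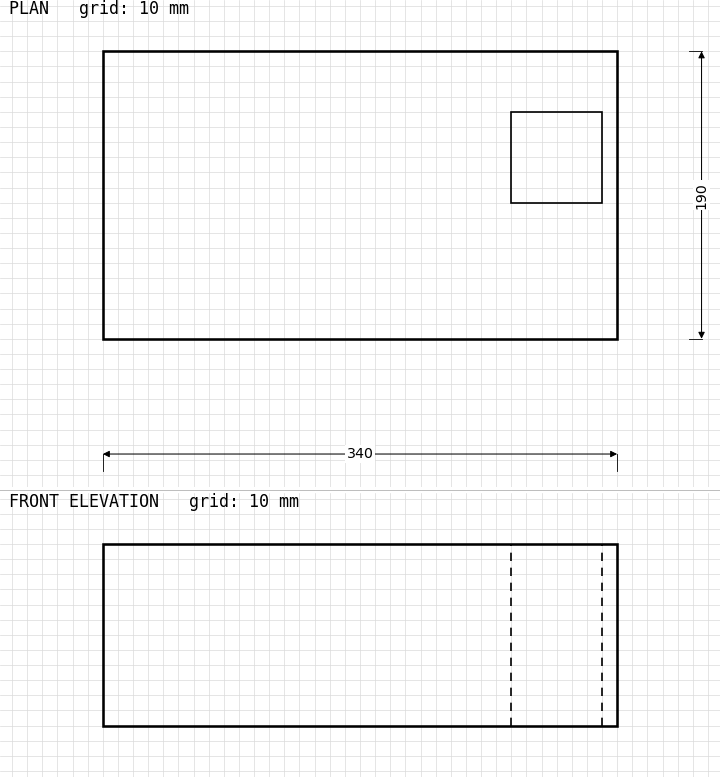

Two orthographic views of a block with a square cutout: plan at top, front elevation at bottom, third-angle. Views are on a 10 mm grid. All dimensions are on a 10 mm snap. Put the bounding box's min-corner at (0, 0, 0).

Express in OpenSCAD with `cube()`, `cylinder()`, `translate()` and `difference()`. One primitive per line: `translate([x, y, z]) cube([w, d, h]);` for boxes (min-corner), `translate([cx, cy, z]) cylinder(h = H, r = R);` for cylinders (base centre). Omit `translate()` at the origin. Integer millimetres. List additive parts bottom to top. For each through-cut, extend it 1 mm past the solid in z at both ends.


difference() {
  cube([340, 190, 120]);
  translate([270, 90, -1]) cube([60, 60, 122]);
}


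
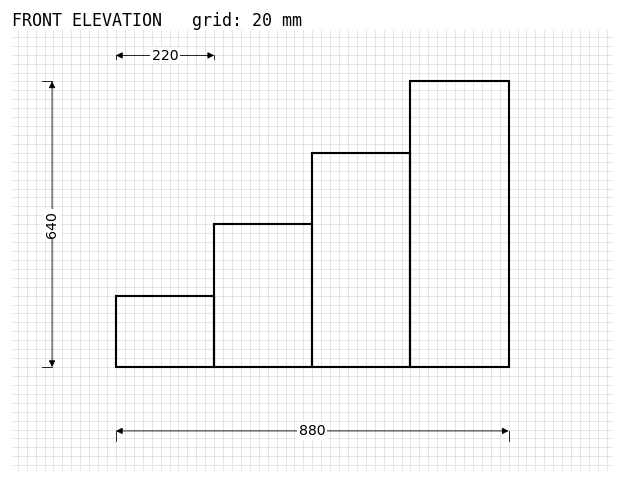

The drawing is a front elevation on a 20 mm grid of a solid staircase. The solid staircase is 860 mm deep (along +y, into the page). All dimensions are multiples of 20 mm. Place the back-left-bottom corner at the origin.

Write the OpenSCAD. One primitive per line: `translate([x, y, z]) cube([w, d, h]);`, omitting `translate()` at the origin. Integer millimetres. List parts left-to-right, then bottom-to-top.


cube([220, 860, 160]);
translate([220, 0, 0]) cube([220, 860, 320]);
translate([440, 0, 0]) cube([220, 860, 480]);
translate([660, 0, 0]) cube([220, 860, 640]);


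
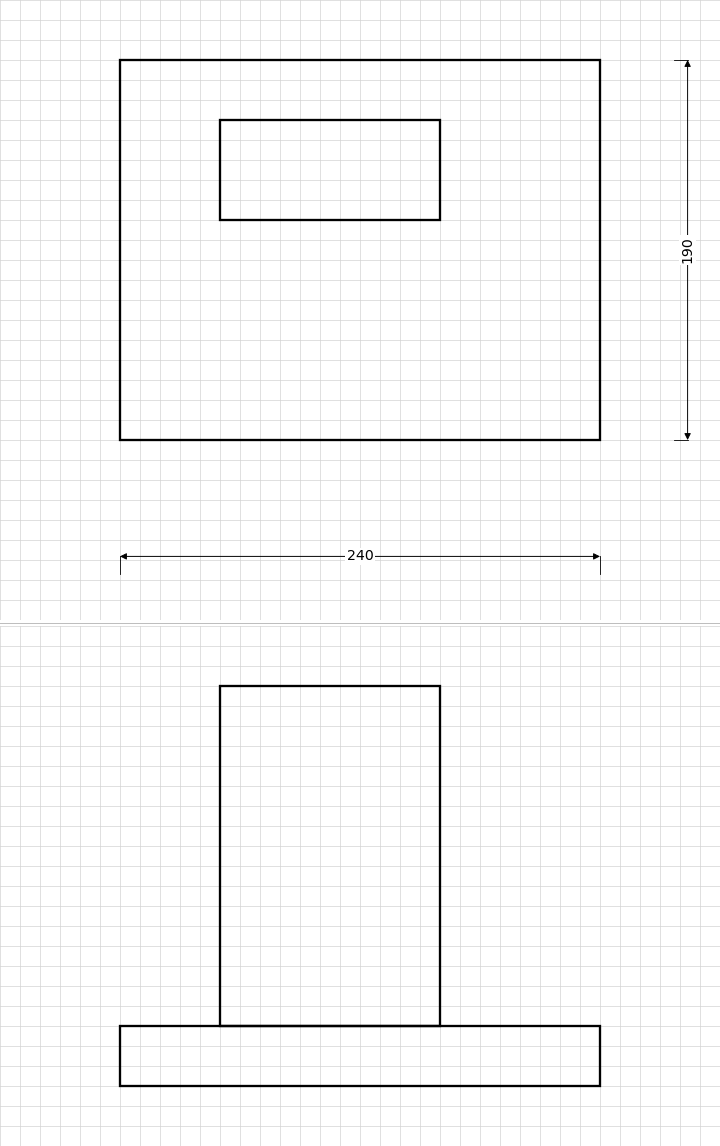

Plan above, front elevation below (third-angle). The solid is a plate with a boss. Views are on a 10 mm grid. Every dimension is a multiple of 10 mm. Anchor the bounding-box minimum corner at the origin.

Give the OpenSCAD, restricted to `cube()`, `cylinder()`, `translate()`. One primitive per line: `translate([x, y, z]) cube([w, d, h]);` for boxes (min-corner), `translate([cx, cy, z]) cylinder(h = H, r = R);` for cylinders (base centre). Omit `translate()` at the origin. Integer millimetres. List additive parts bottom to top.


cube([240, 190, 30]);
translate([50, 110, 30]) cube([110, 50, 170]);
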